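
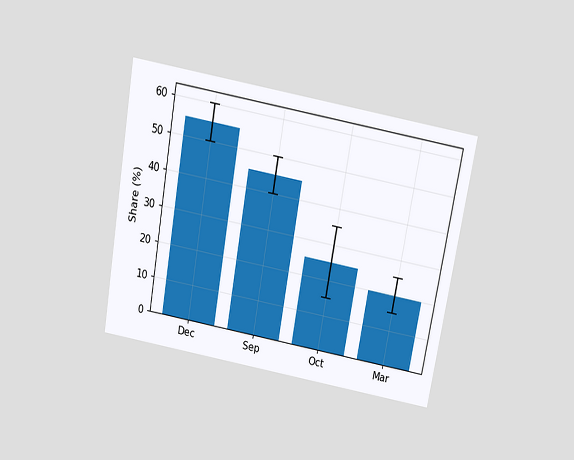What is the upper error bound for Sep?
The chart is tilted about 10° clockwise and viewed slightly from above. The Sep bar's upper whisker reaches 50%.

50%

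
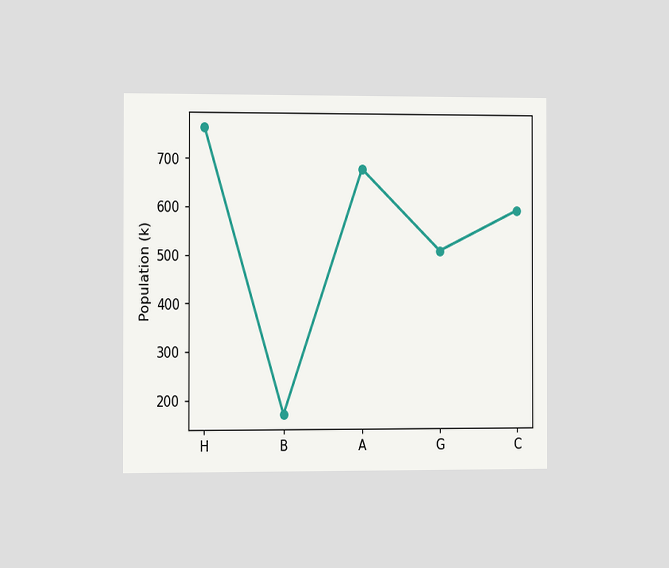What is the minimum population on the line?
170k

The chart is viewed at a slight angle. The lowest point is at B, and reading across to the y-axis gives 170k.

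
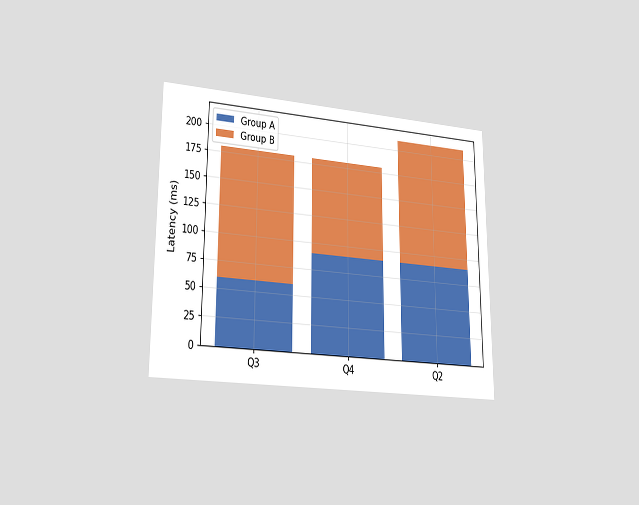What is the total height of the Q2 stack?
The chart is viewed at a slight angle. The Q2 stack's top reaches 210ms on the y-axis.

210ms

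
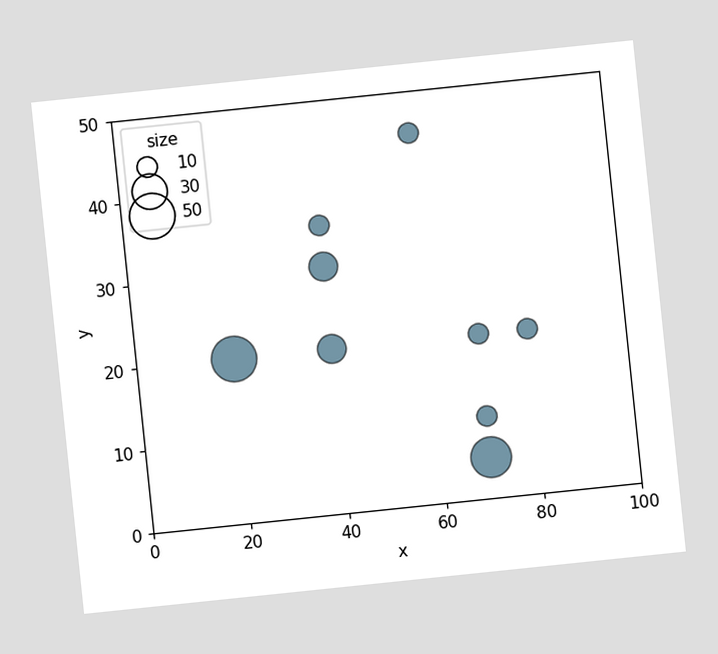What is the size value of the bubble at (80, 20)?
10

The chart is tilted about 6° counter-clockwise. Matching the bubble at (80, 20) against the size legend gives 10.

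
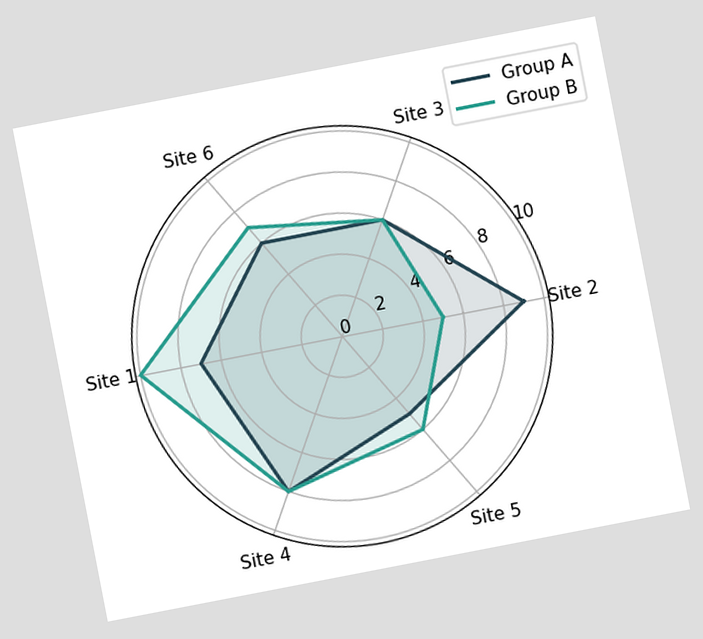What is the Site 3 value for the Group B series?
6

The chart is tilted about 11° counter-clockwise. On the Site 3 axis, Group B reaches 6.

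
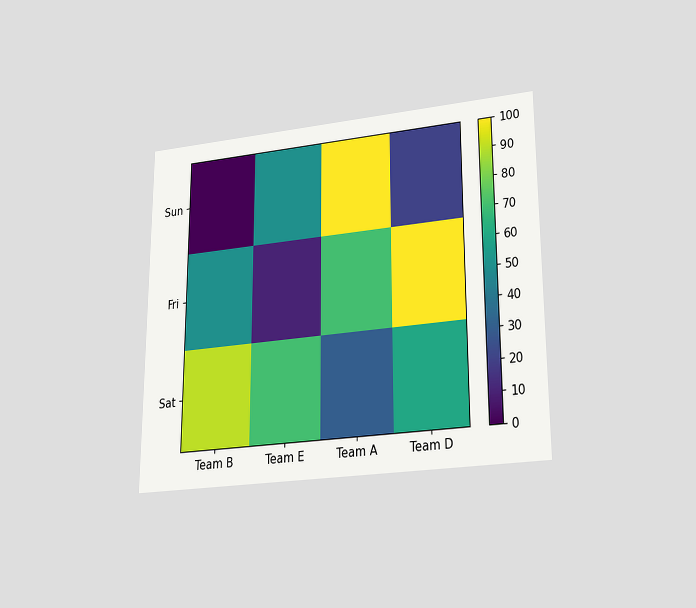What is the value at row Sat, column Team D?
The chart is viewed slightly from below. Matching cell (Sat, Team D) against the colorbar gives 60.

60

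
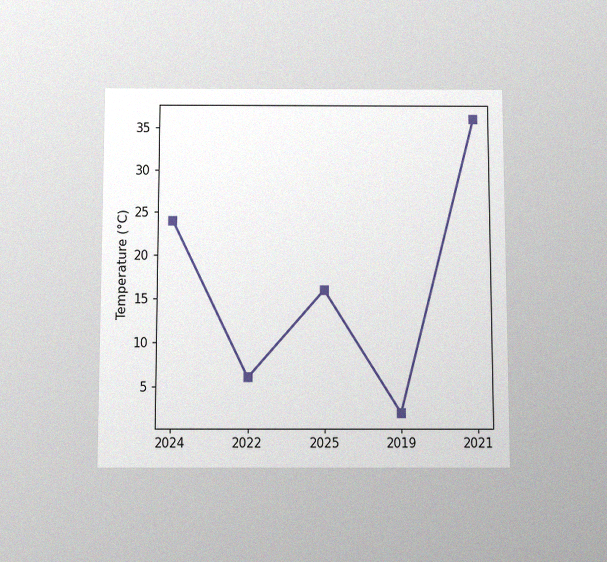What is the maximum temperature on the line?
The chart is viewed slightly from below, with some photo noise. The highest point is at 2021, and reading across to the y-axis gives 36°C.

36°C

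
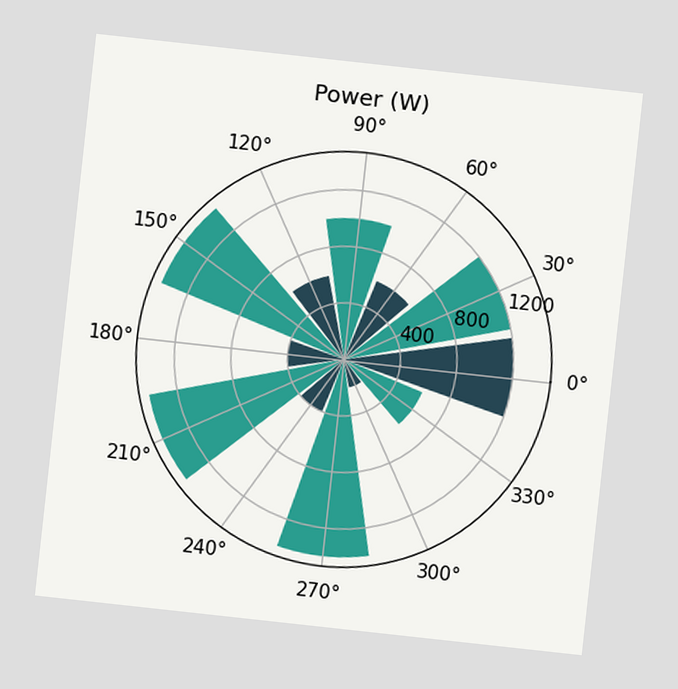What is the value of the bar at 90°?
The chart is tilted about 6° clockwise. The bar at 90° reaches 1000W on the radial axis.

1000W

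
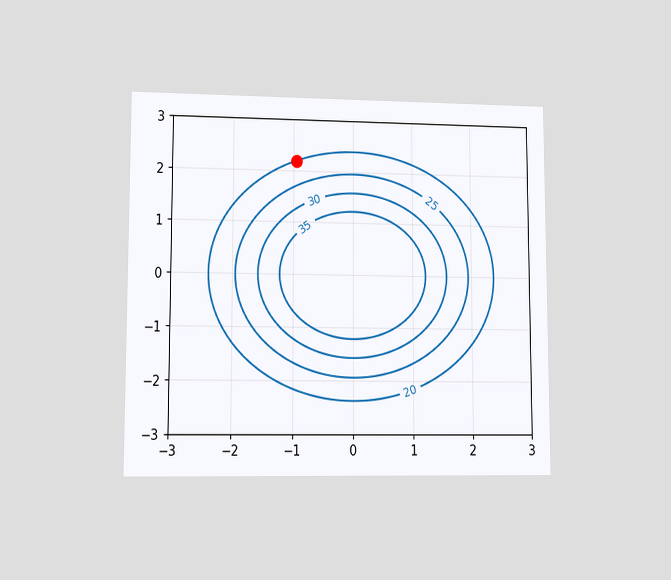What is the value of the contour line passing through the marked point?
20

The chart is viewed at a slight angle. The marked point sits on the contour labelled 20.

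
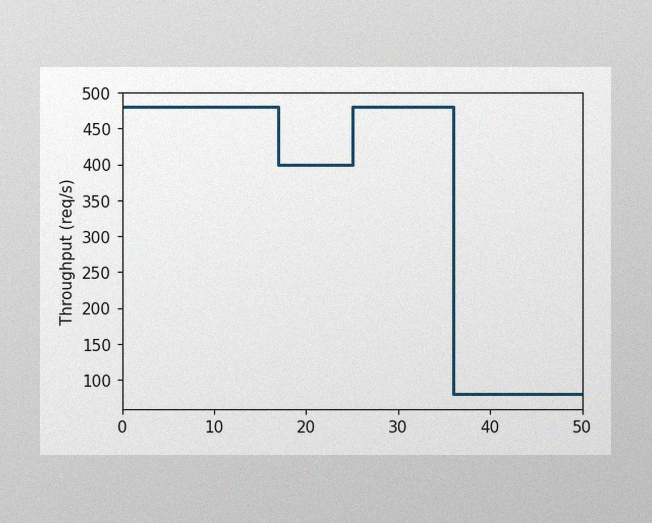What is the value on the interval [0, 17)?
480req/s

The image has some photo noise and uneven lighting. On [0, 17) the step sits at 480req/s.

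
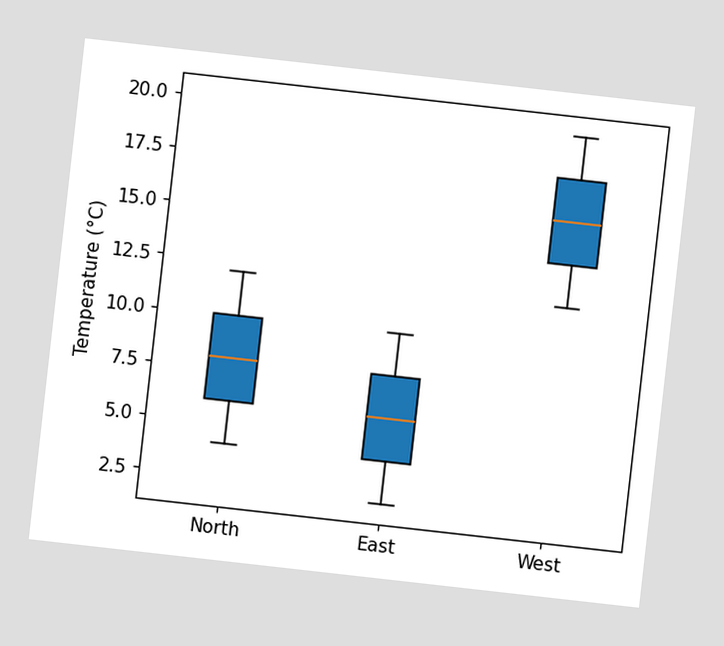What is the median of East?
6°C

The chart is tilted about 6° clockwise. The median line in the East box sits at 6°C.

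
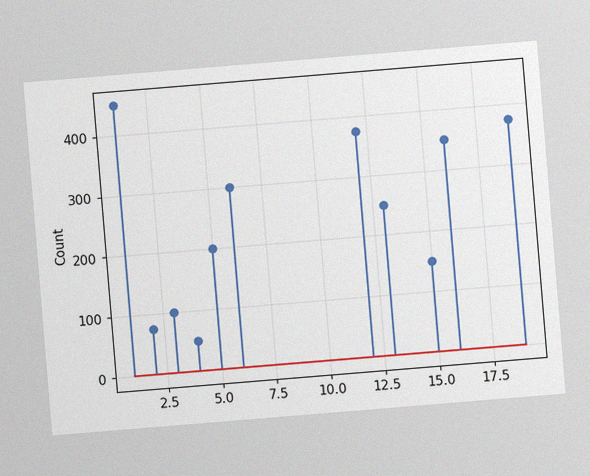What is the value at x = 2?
The chart is tilted about 5° counter-clockwise, with some photo noise. The stem at x=2 reaches 75.

75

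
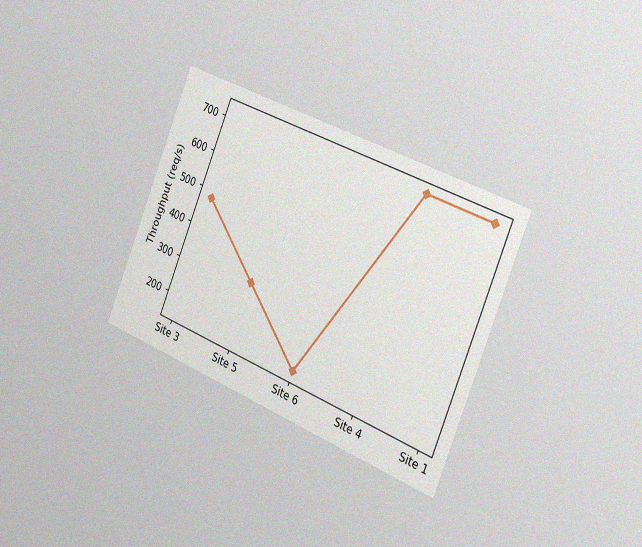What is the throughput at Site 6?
160req/s

The chart is tilted about 22° clockwise and viewed slightly from the right, with some photo noise. At Site 6, the line is at 160req/s.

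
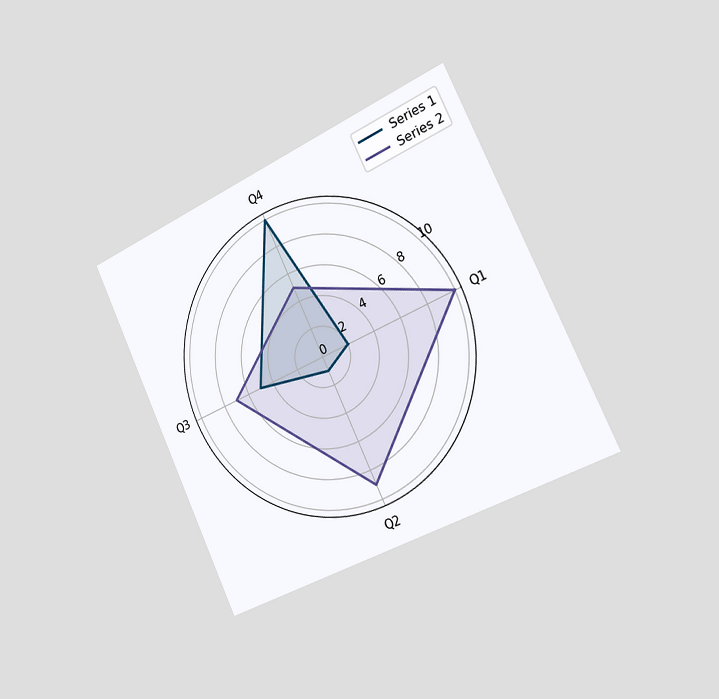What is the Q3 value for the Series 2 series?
The chart is tilted about 25° counter-clockwise and viewed slightly from the right. On the Q3 axis, Series 2 reaches 7.

7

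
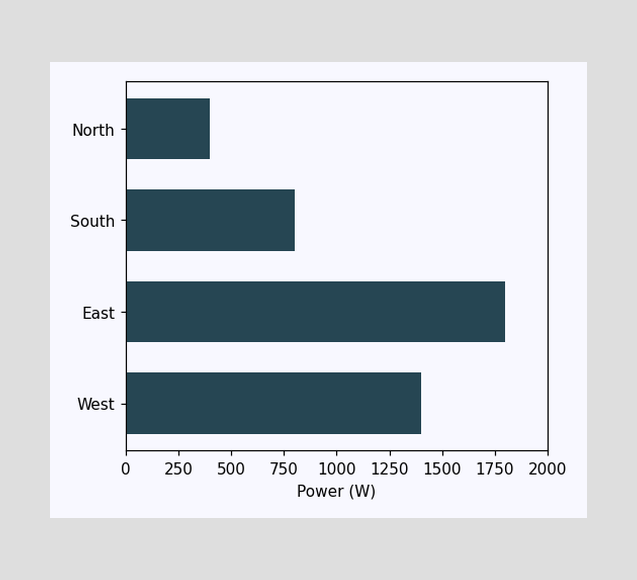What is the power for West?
Reading along the chart's x-axis, the West bar reaches 1400W.

1400W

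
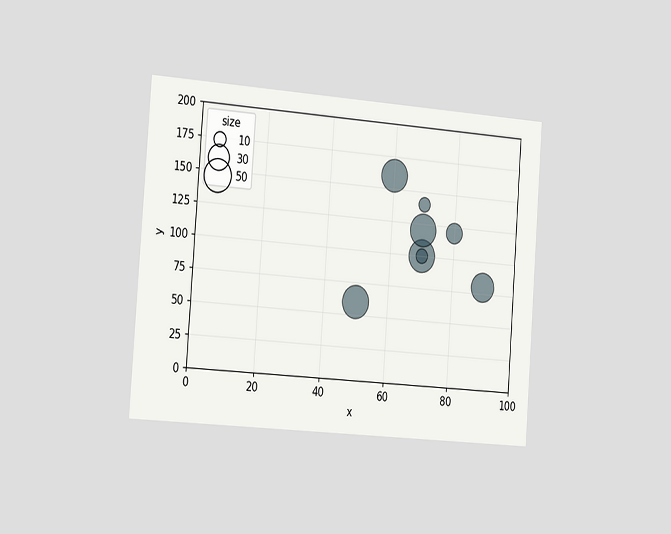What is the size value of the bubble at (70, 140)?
The chart is tilted about 4° clockwise and viewed slightly from the left. Matching the bubble at (70, 140) against the size legend gives 10.

10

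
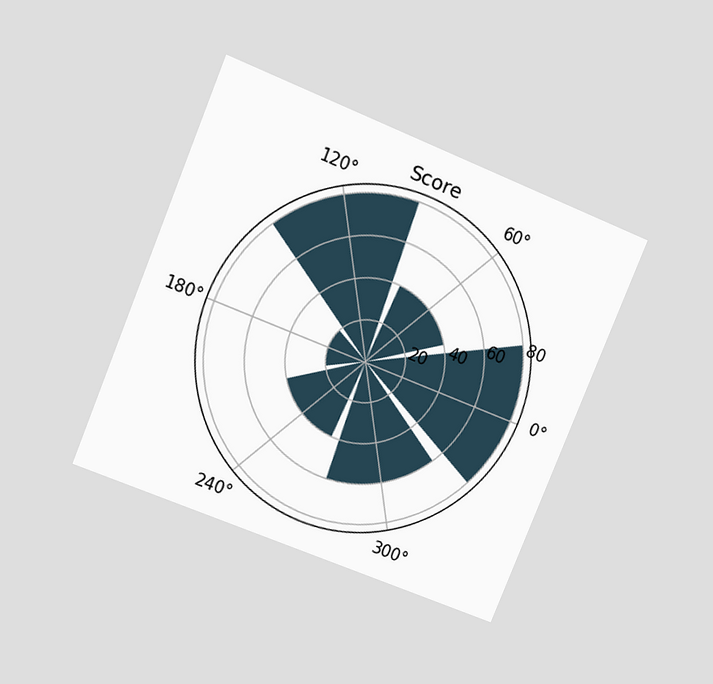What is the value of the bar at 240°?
40

The chart is tilted about 22° clockwise and viewed at a slight angle. The bar at 240° reaches 40 on the radial axis.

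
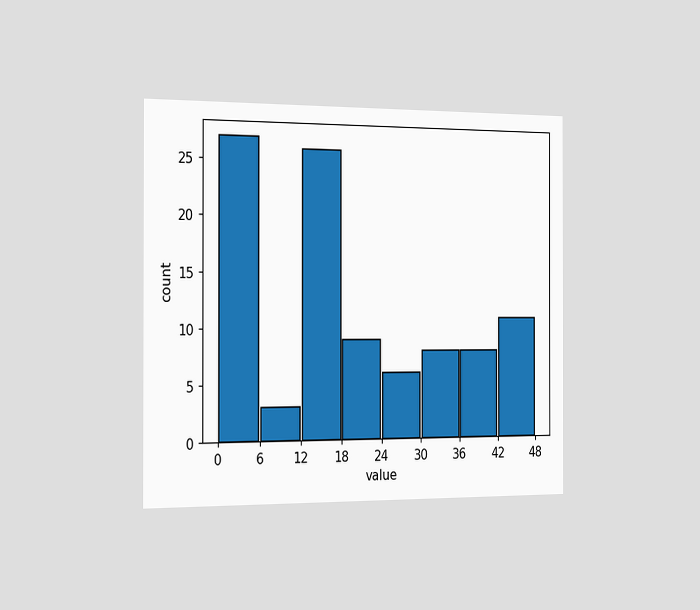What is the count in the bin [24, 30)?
6

The chart is viewed slightly from the left. The [24, 30) bin has height 6.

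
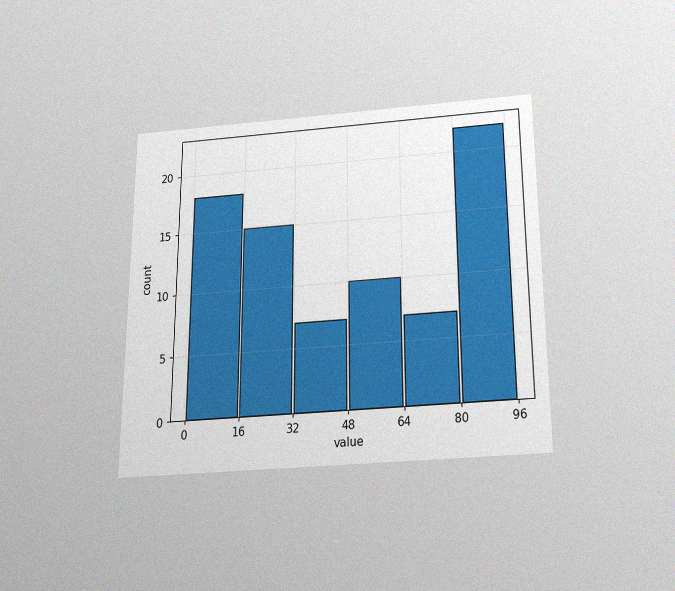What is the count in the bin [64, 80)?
7

The chart is viewed slightly from below, with some photo noise. The [64, 80) bin has height 7.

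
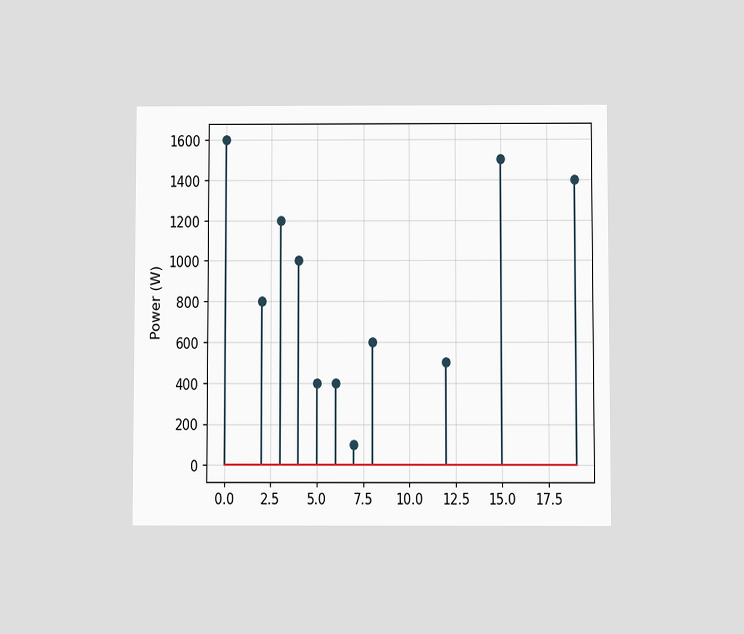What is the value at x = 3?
The chart is viewed slightly from below. The stem at x=3 reaches 1200W.

1200W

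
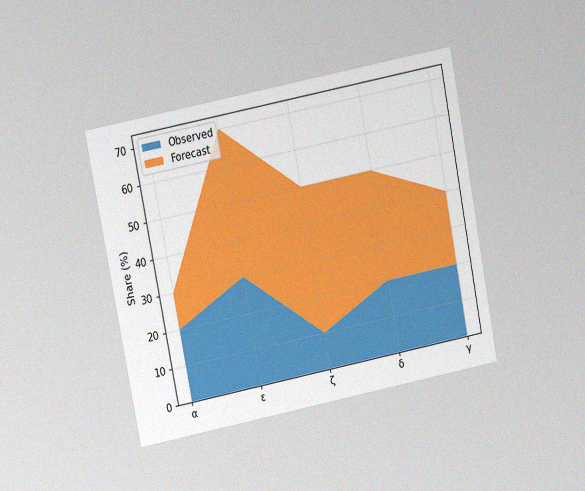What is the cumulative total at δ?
The chart is tilted about 11° counter-clockwise and viewed at a slight angle, with some photo noise. The stacked total at δ reaches 50%.

50%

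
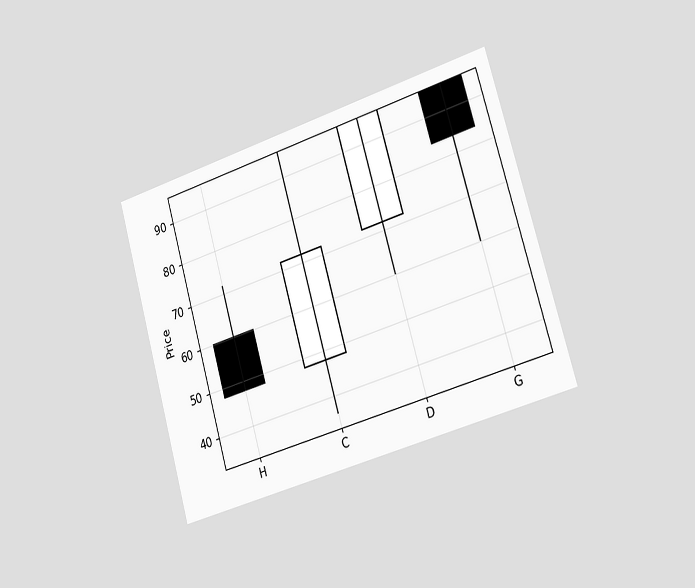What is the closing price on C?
The chart is tilted about 16° counter-clockwise and viewed slightly from the right. The C candle closes at 72.

72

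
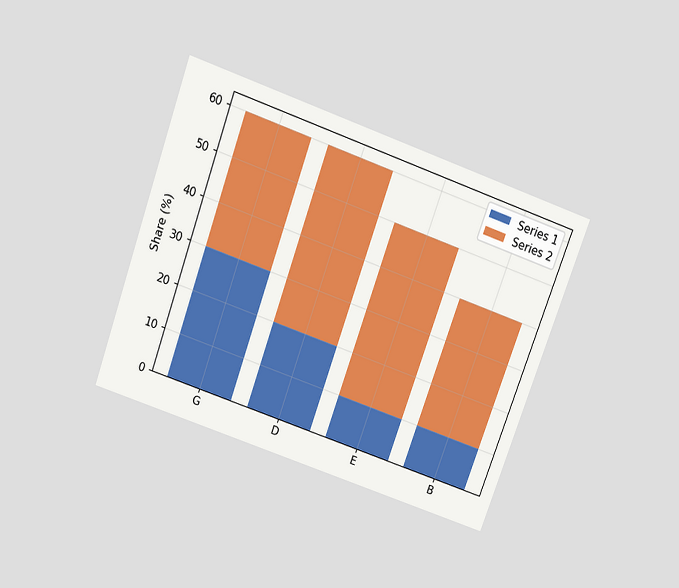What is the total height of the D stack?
The chart is tilted about 20° clockwise and viewed slightly from above. The D stack's top reaches 60% on the y-axis.

60%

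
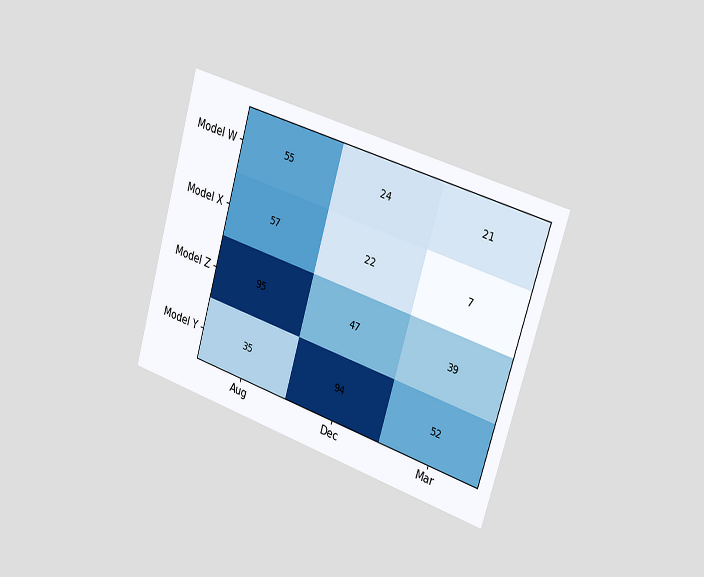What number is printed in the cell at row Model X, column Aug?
57

The chart is tilted about 17° clockwise and viewed slightly from the right. The (Model X, Aug) cell reads 57.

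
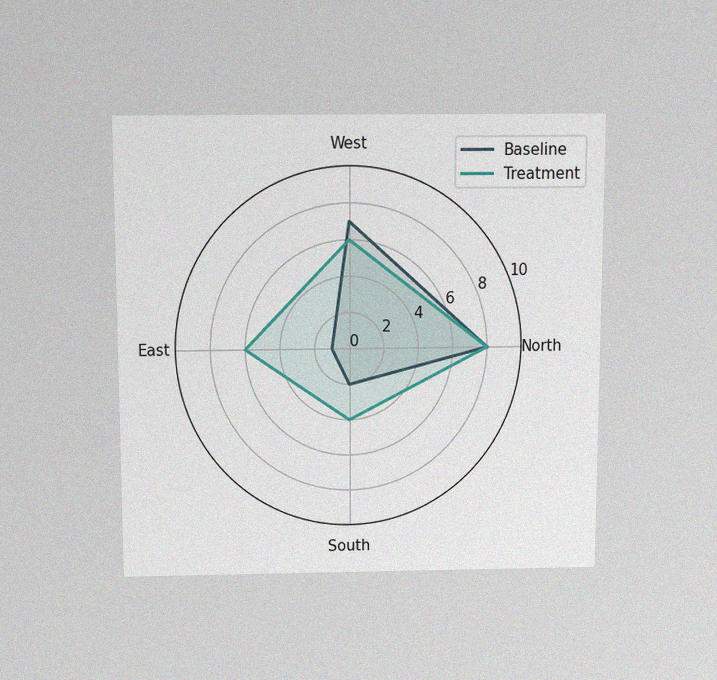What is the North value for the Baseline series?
The chart is viewed slightly from above, with some photo noise. On the North axis, Baseline reaches 8.

8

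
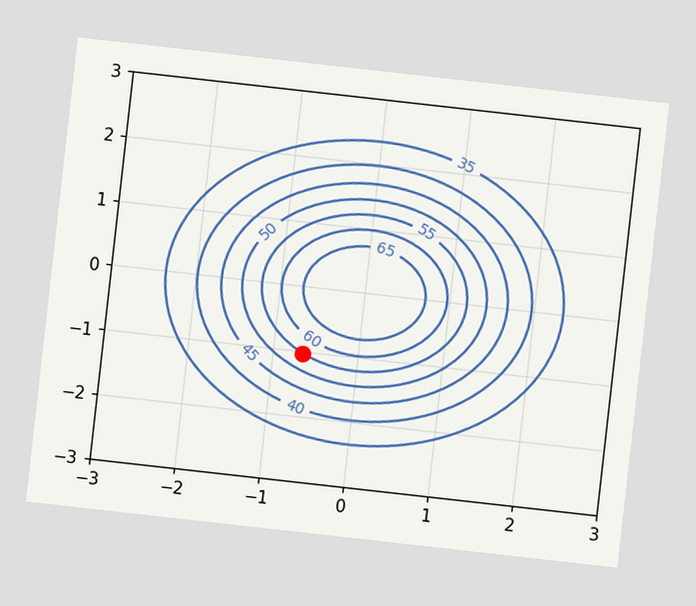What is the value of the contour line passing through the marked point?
The chart is tilted about 6° clockwise. The marked point sits on the contour labelled 55.

55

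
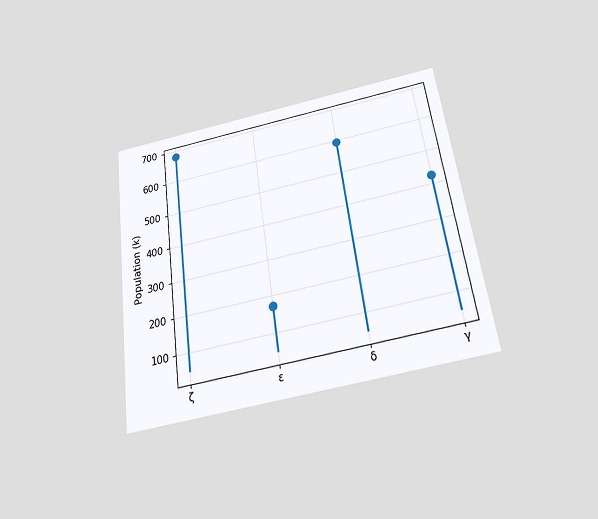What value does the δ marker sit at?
The chart is tilted about 8° counter-clockwise and viewed slightly from below. The δ marker sits at 595k.

595k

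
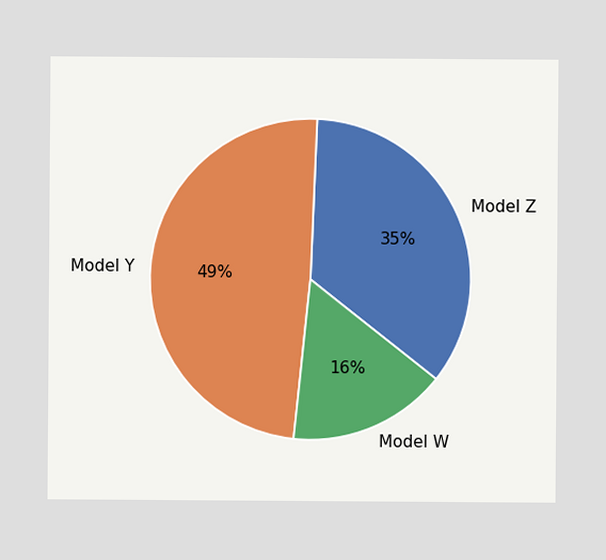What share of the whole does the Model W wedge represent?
The Model W slice takes up 16% of the pie.

16%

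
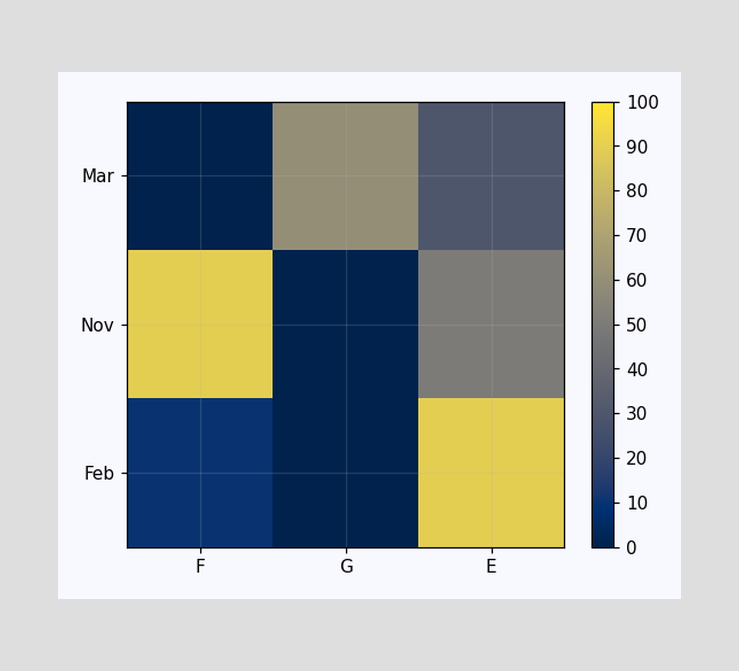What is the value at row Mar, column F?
0

Matching cell (Mar, F) against the colorbar gives 0.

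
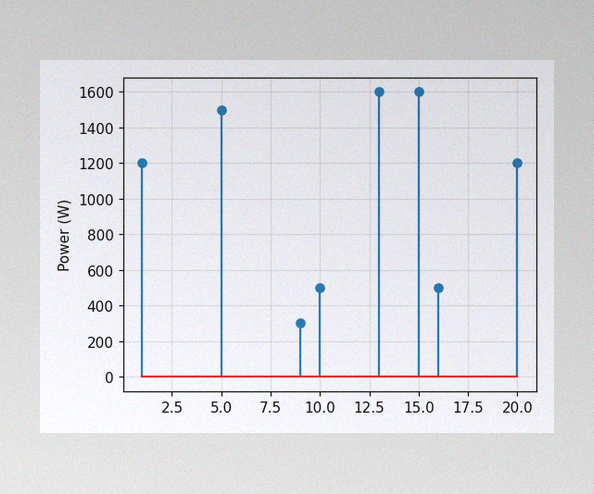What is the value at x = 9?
300W

The image has some photo noise and uneven lighting. The stem at x=9 reaches 300W.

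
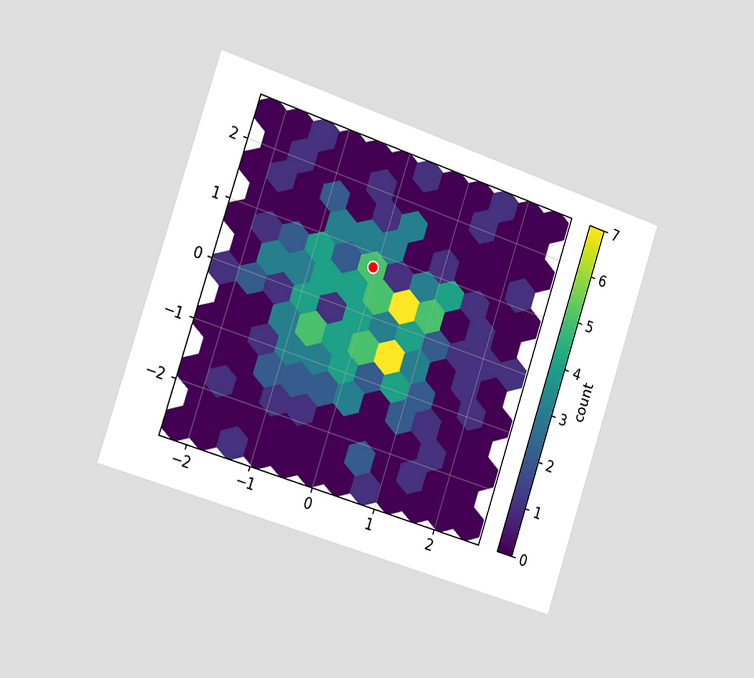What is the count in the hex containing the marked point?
5

The chart is tilted about 18° clockwise and viewed slightly from the left. The marked hex reads 5 on the colorbar.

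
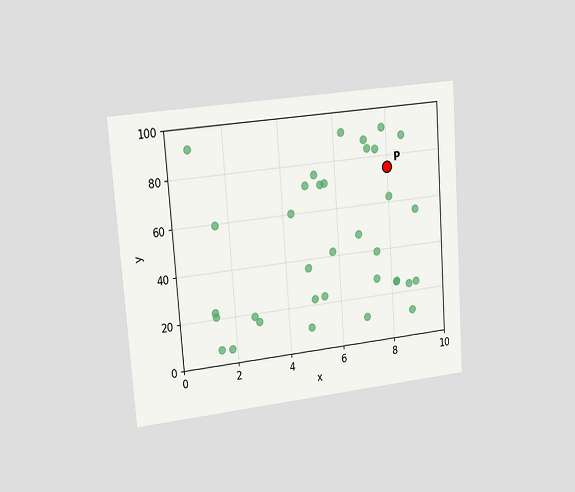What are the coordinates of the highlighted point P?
(8, 75)

The chart is tilted about 4° counter-clockwise and viewed slightly from the left. Following the gridlines from P to each axis, P sits at (8, 75).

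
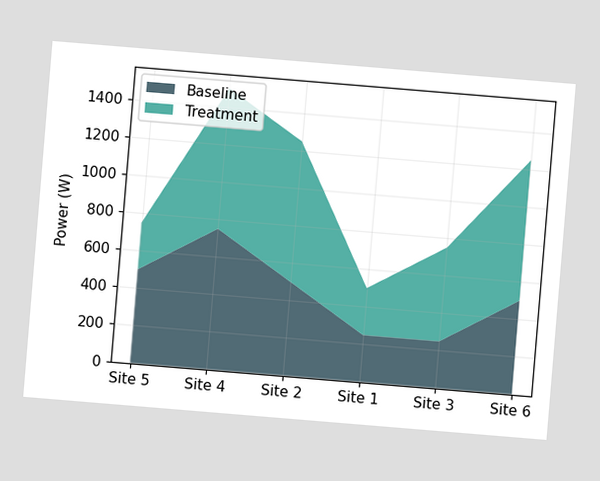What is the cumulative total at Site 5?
The chart is tilted about 5° clockwise. The stacked total at Site 5 reaches 750W.

750W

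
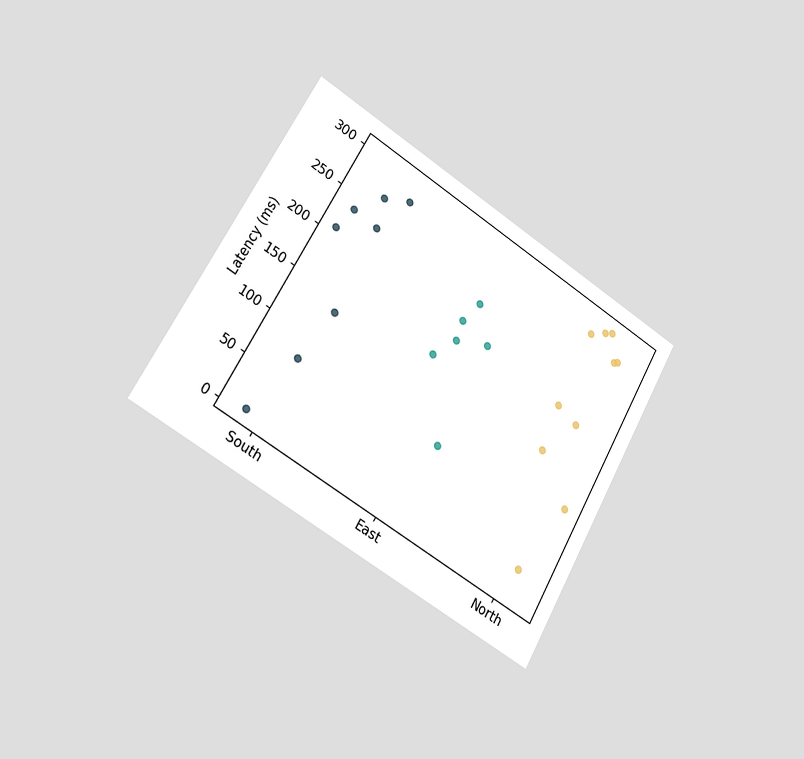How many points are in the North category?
The chart is tilted about 30° clockwise and viewed slightly from the left. Counting the markers in the North column gives 10.

10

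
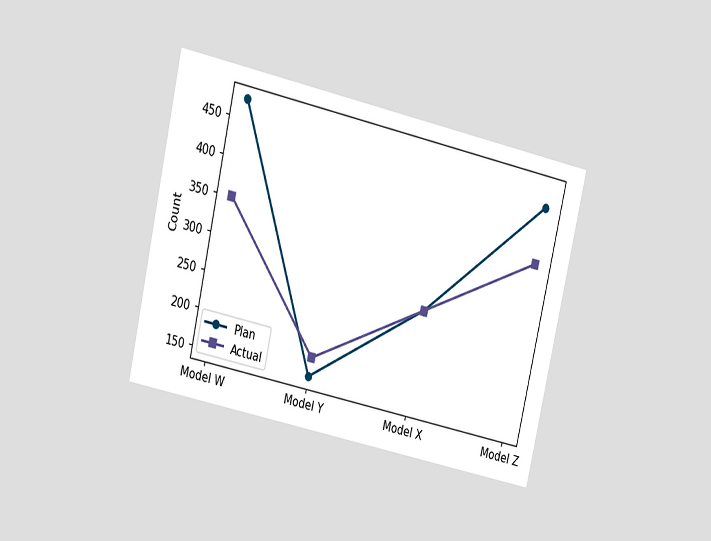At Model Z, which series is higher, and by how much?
The chart is tilted about 13° clockwise and viewed at a slight angle. At Model Z, Plan sits above the other line by 75.

Plan, by 75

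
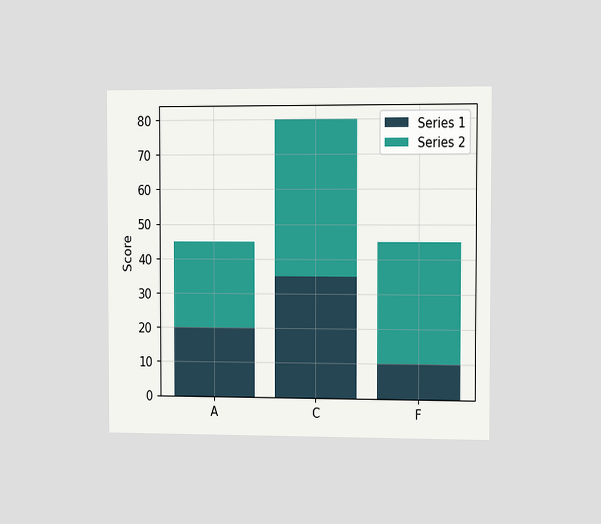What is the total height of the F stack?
The chart is viewed slightly from the right. The F stack's top reaches 45 on the y-axis.

45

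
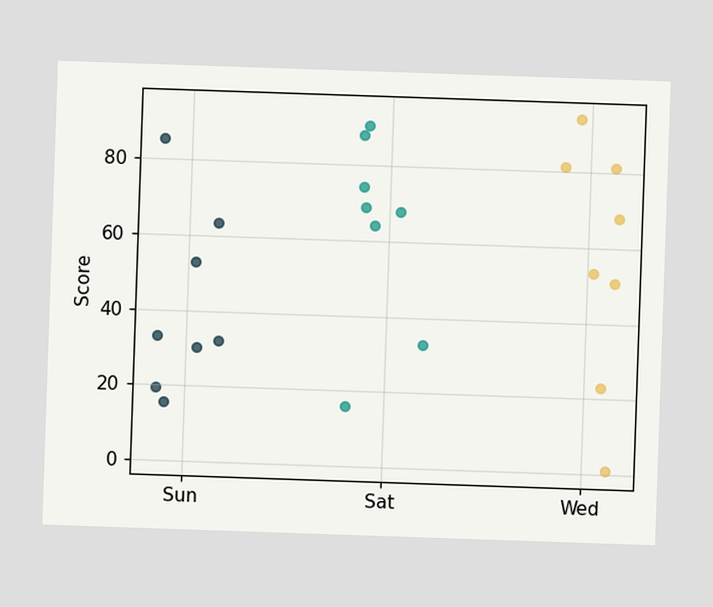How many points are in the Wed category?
Counting the markers in the Wed column gives 8.

8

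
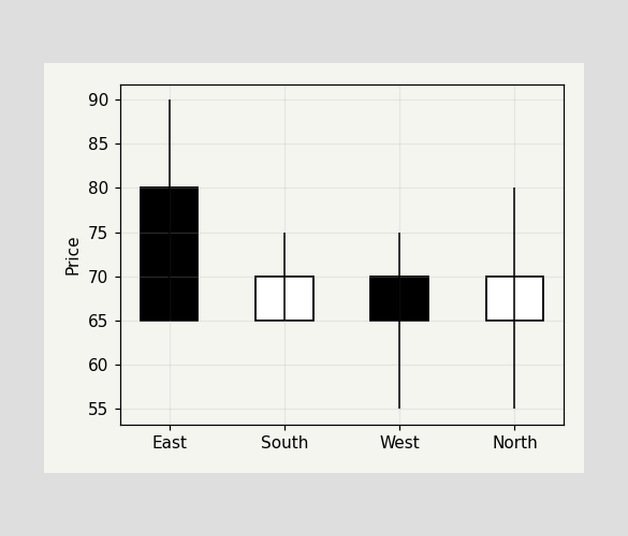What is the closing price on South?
The South candle closes at 70.

70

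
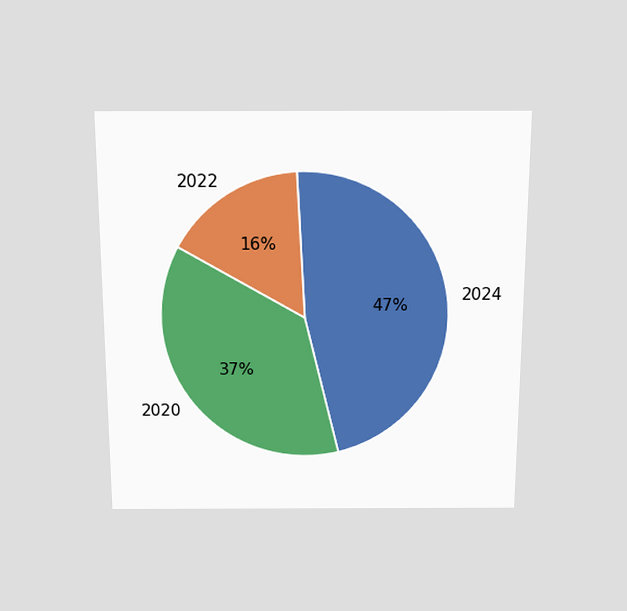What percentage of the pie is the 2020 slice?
The chart is viewed slightly from above. The 2020 slice takes up 37% of the pie.

37%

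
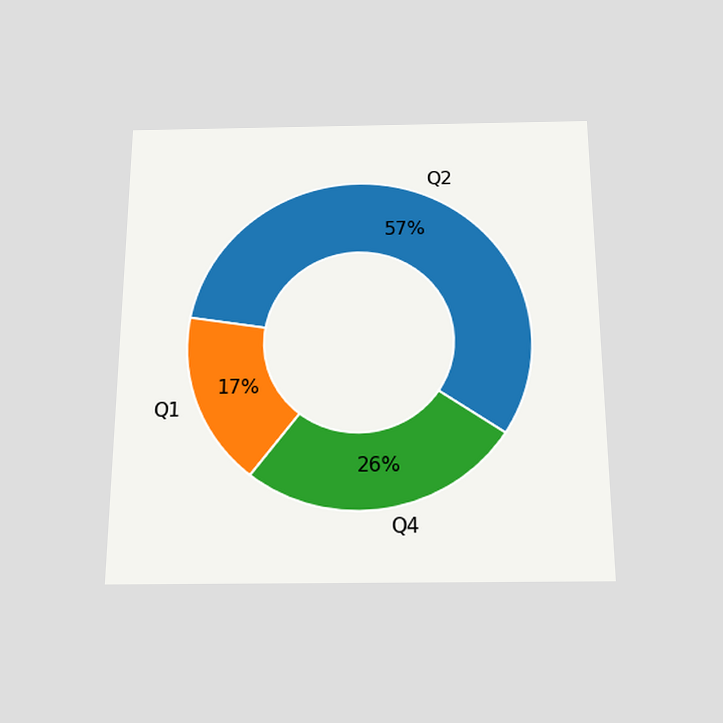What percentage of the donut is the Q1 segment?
17%

The chart is viewed slightly from below. The Q1 segment takes up 17% of the ring.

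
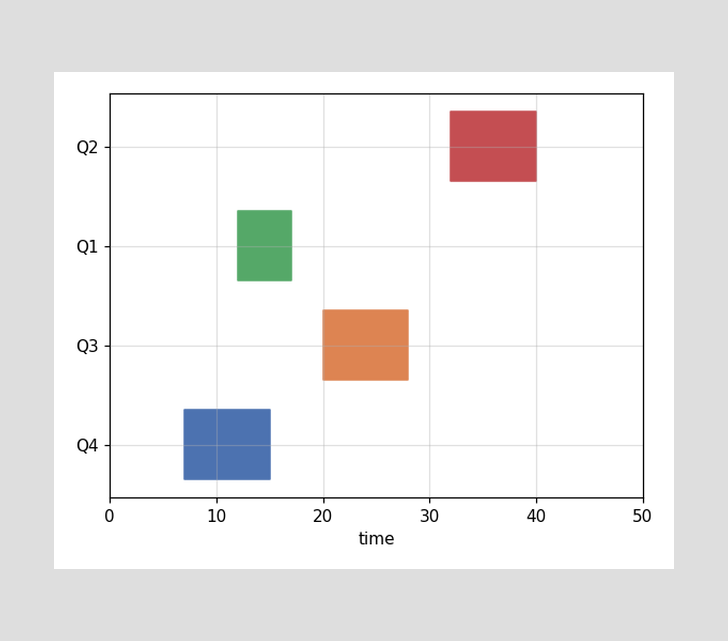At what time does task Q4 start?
7

The Q4 bar begins at t=7.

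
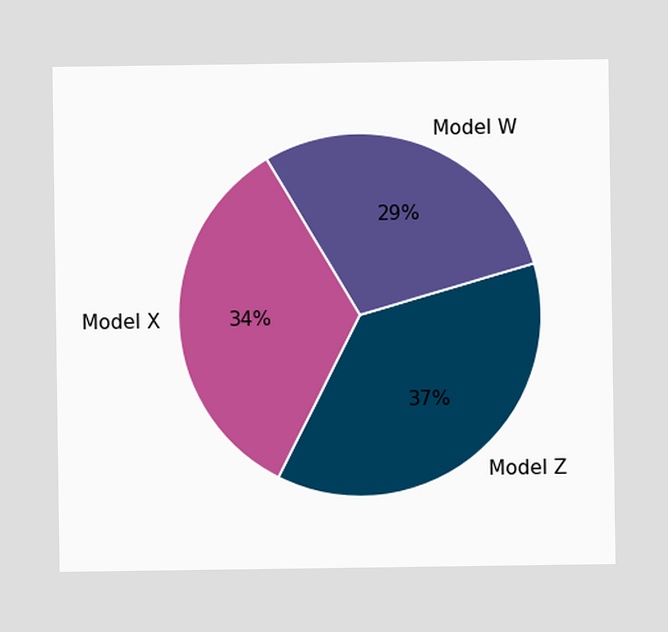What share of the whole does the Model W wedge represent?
29%

The Model W slice takes up 29% of the pie.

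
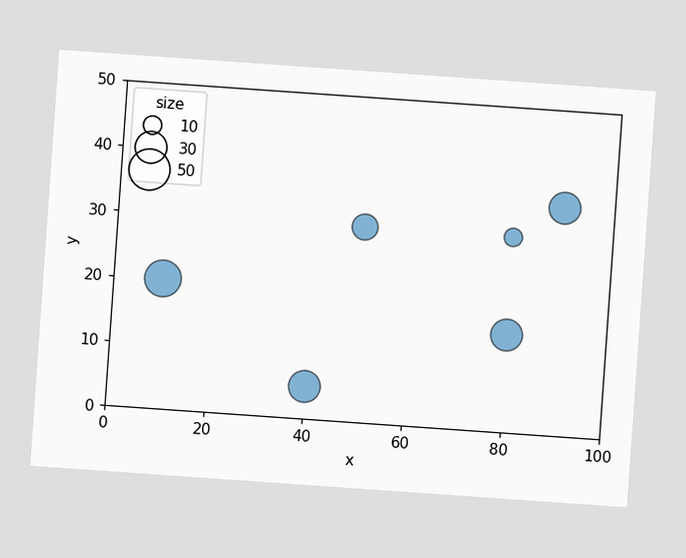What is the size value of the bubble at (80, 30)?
10

The chart is tilted about 4° clockwise. Matching the bubble at (80, 30) against the size legend gives 10.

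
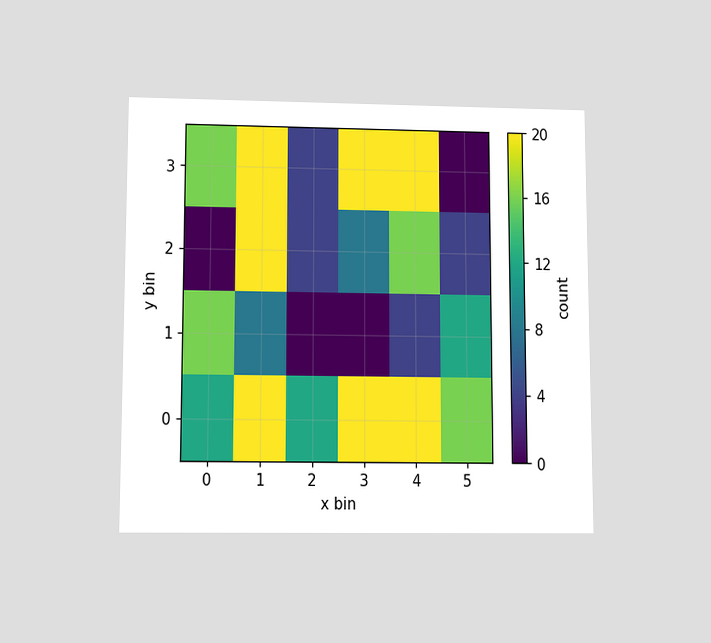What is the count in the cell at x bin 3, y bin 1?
0

The chart is viewed slightly from below. Matching the cell (3, 1) against the colorbar gives 0.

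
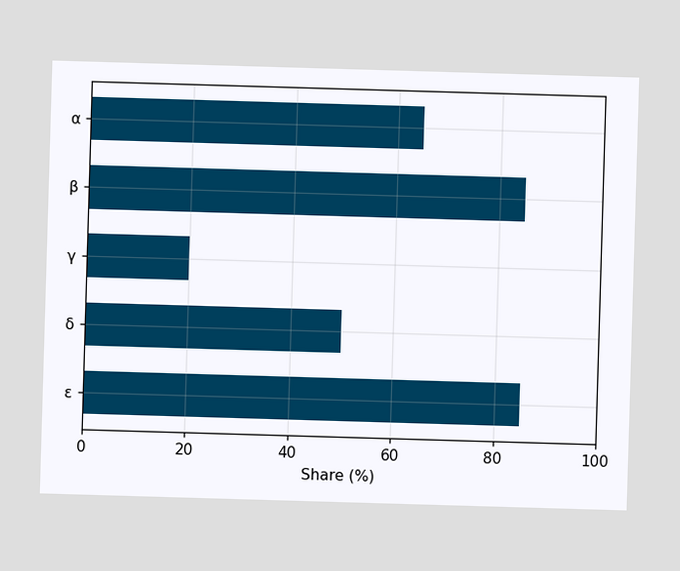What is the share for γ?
Reading along the chart's x-axis, the γ bar reaches 20%.

20%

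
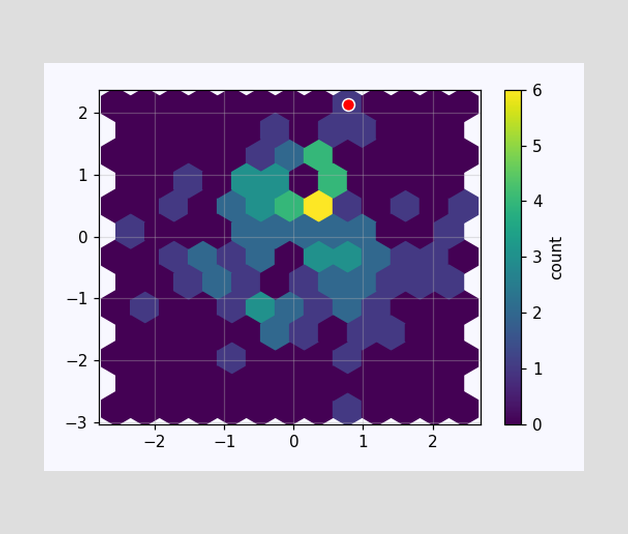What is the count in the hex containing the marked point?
The marked hex reads 1 on the colorbar.

1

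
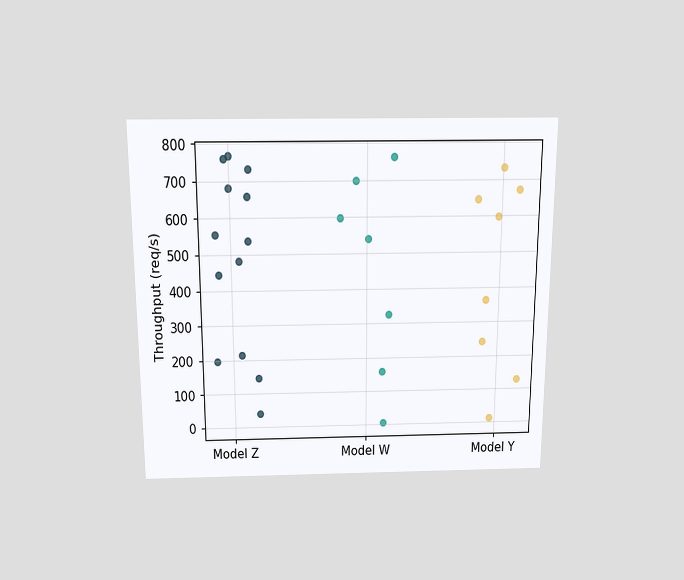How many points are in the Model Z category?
The chart is viewed slightly from above. Counting the markers in the Model Z column gives 13.

13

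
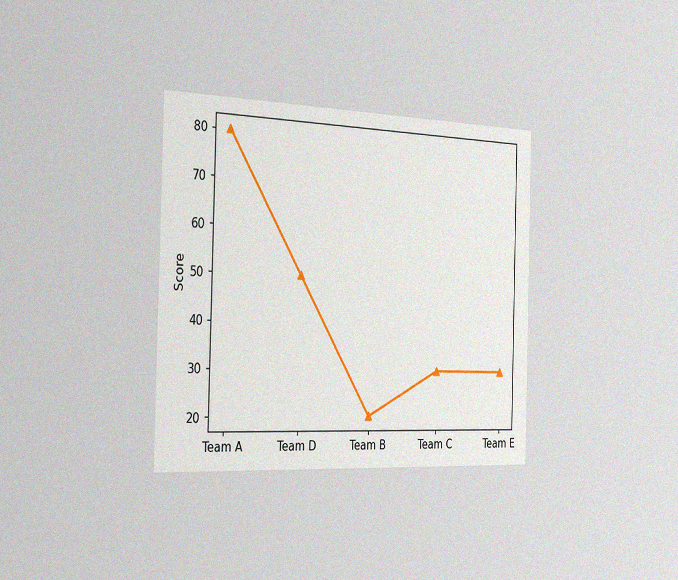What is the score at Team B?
20

The chart is viewed slightly from the left, with some photo noise. At Team B, the line is at 20.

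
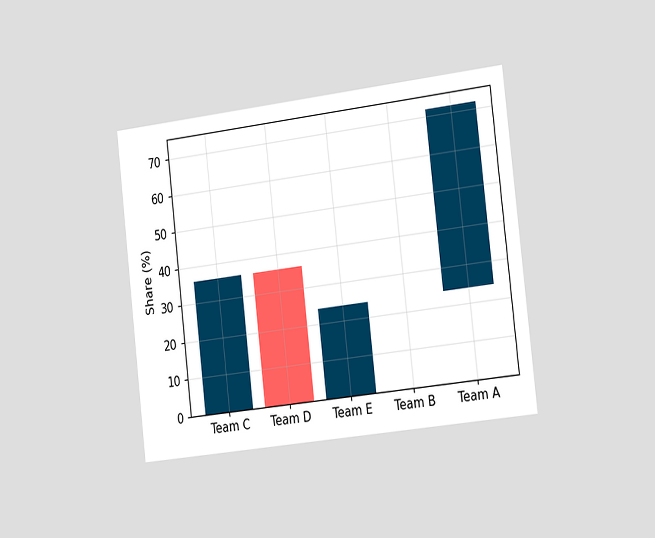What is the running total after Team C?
The chart is tilted about 7° counter-clockwise and viewed slightly from the right. After Team C the running total reaches 36%.

36%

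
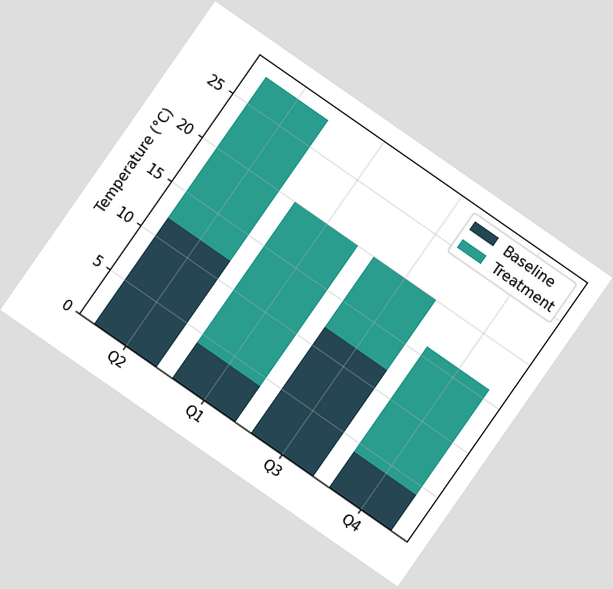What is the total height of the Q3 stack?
The chart is tilted about 35° clockwise. The Q3 stack's top reaches 20°C on the y-axis.

20°C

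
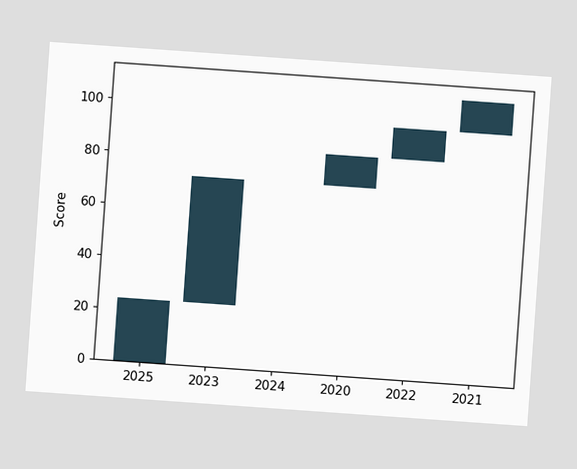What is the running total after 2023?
72

The chart is tilted about 4° clockwise. After 2023 the running total reaches 72.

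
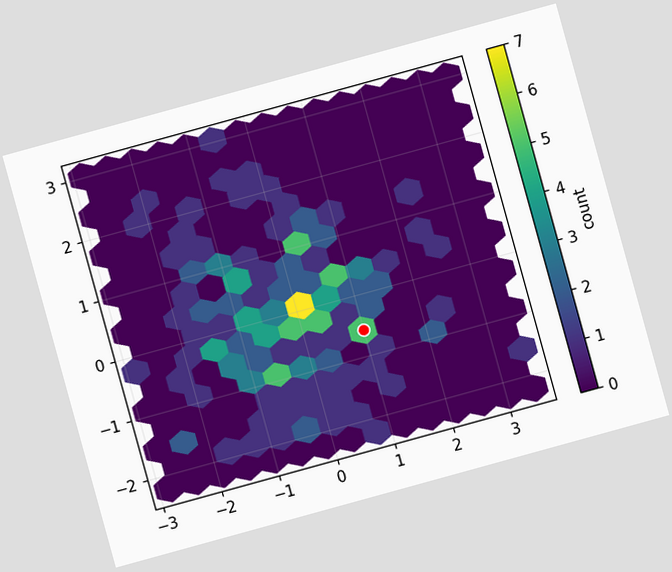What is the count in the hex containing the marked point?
The chart is tilted about 15° counter-clockwise. The marked hex reads 5 on the colorbar.

5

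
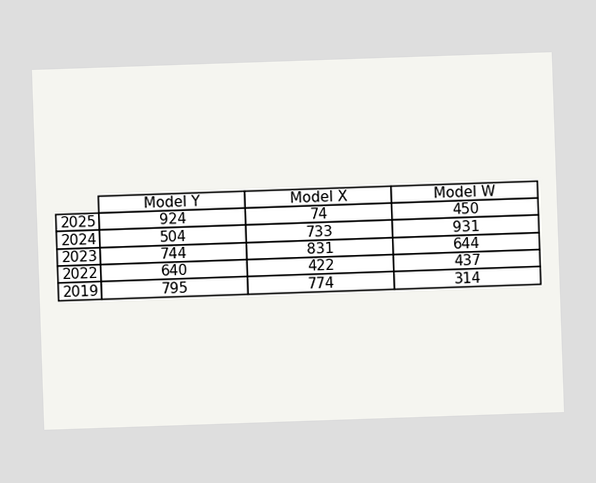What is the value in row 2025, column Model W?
The (2025, Model W) cell reads 450.

450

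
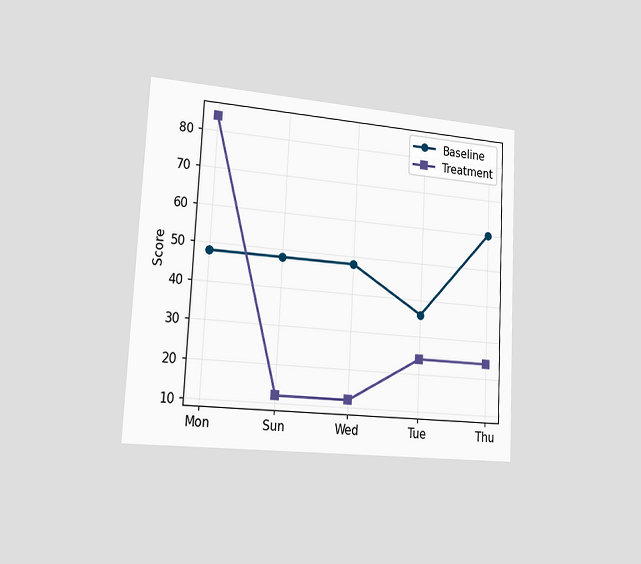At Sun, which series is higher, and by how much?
Baseline, by 36

The chart is tilted about 3° clockwise and viewed slightly from the left. At Sun, Baseline sits above the other line by 36.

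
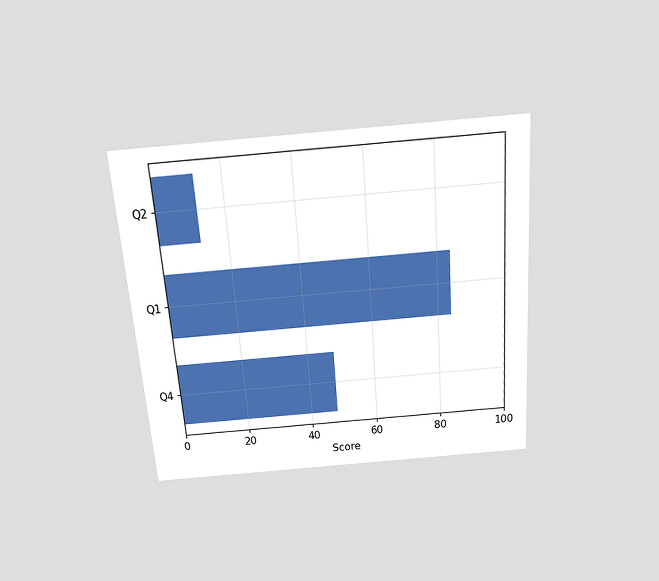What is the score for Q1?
84

The chart is tilted about 4° counter-clockwise and viewed slightly from above. Reading along the chart's x-axis, the Q1 bar reaches 84.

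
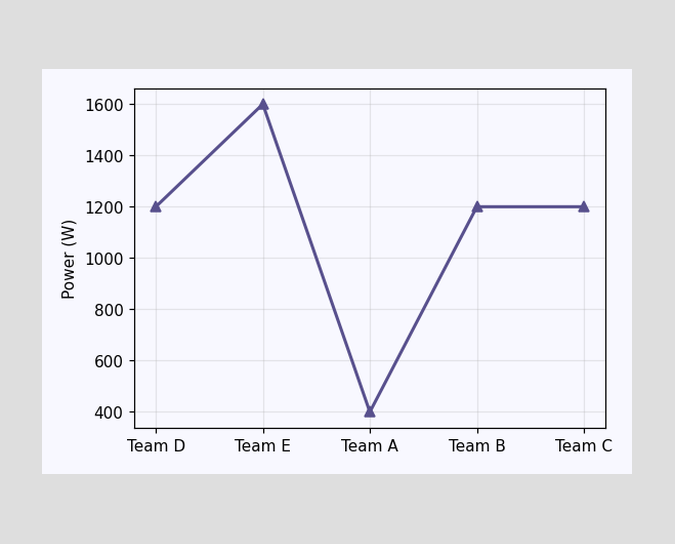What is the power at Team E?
1600W

At Team E, the line is at 1600W.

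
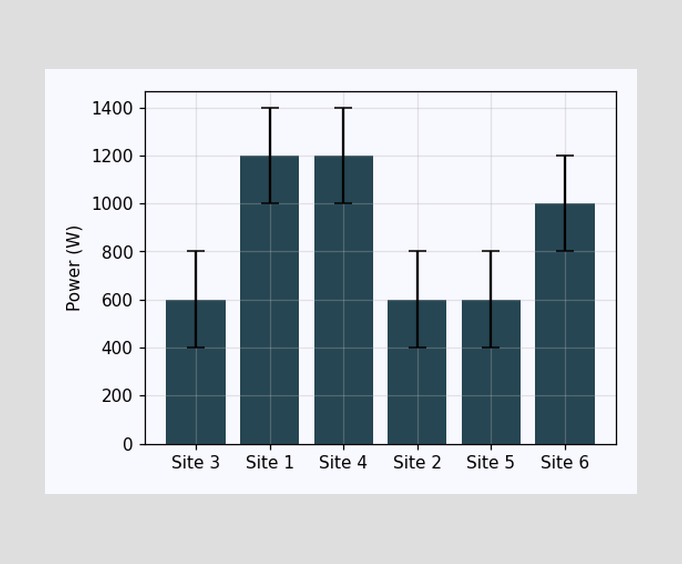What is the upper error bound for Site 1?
1400W

The Site 1 bar's upper whisker reaches 1400W.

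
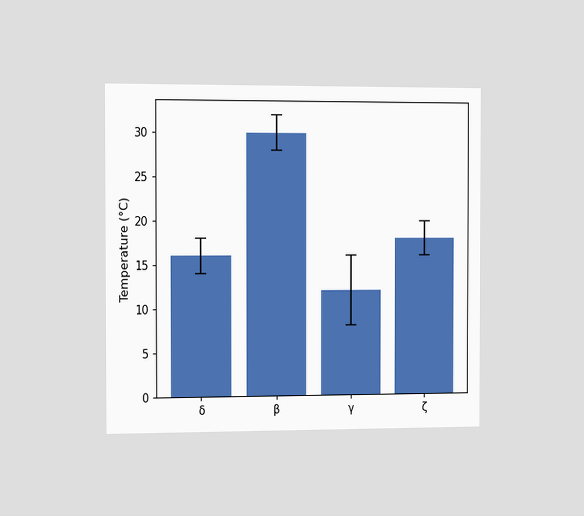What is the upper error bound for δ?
18°C

The chart is viewed slightly from the left. The δ bar's upper whisker reaches 18°C.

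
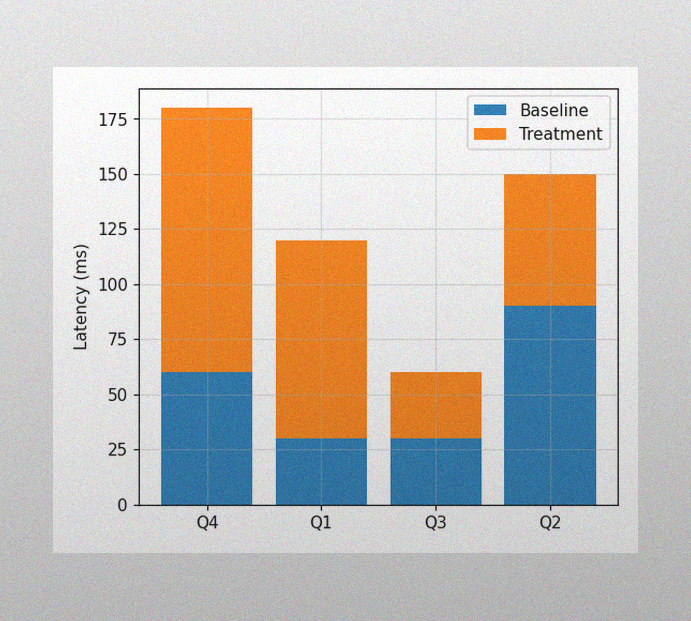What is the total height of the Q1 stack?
120ms

The image has some photo noise and uneven lighting. The Q1 stack's top reaches 120ms on the y-axis.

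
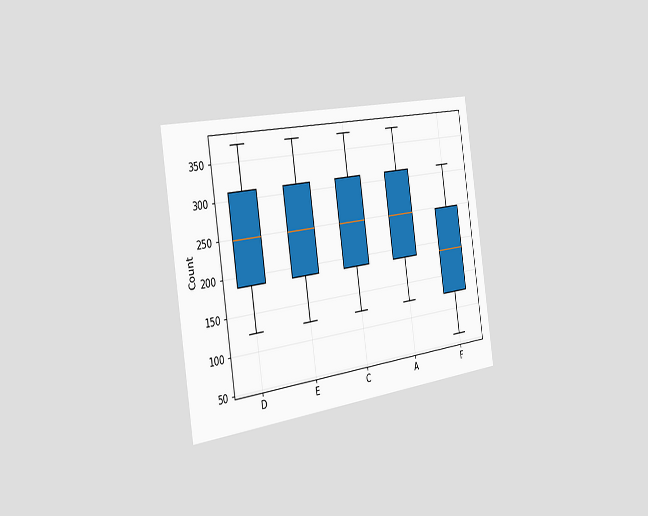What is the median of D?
248

The chart is tilted about 9° counter-clockwise and viewed slightly from the left. The median line in the D box sits at 248.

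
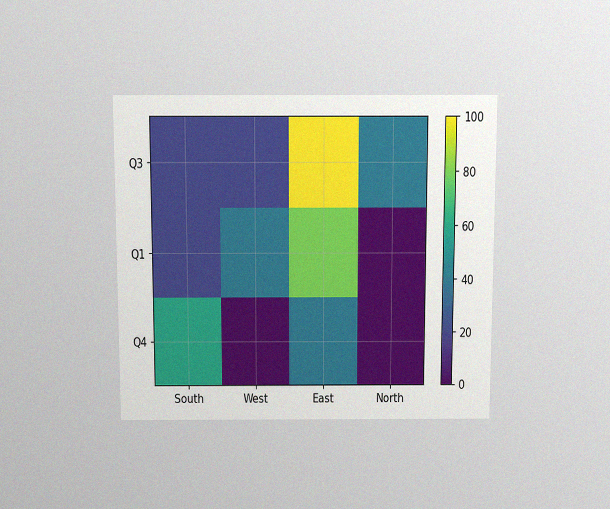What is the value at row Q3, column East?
The chart is viewed slightly from above, with some photo noise. Matching cell (Q3, East) against the colorbar gives 100.

100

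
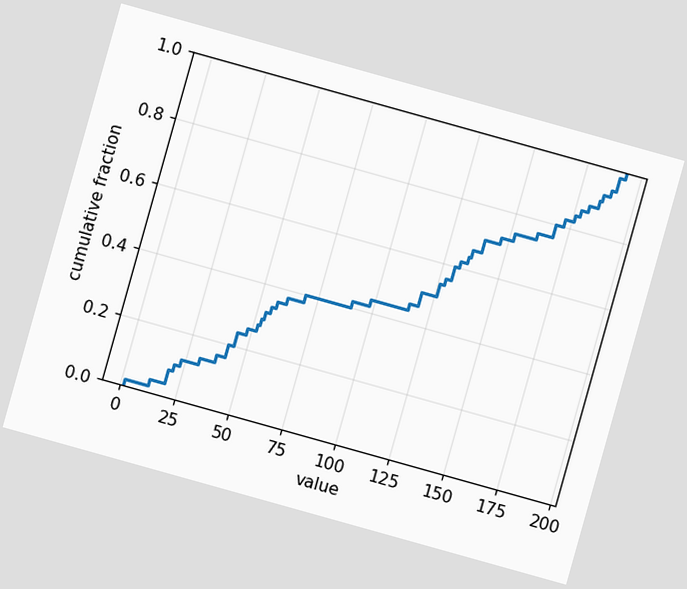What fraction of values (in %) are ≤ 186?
92%

The chart is tilted about 16° clockwise. At x=186 the ECDF step is at 92%.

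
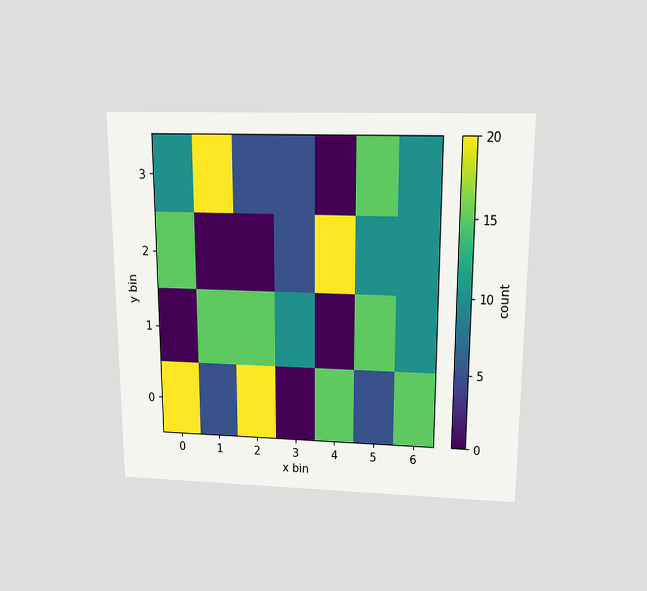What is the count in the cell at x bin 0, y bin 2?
15

The chart is viewed slightly from above. Matching the cell (0, 2) against the colorbar gives 15.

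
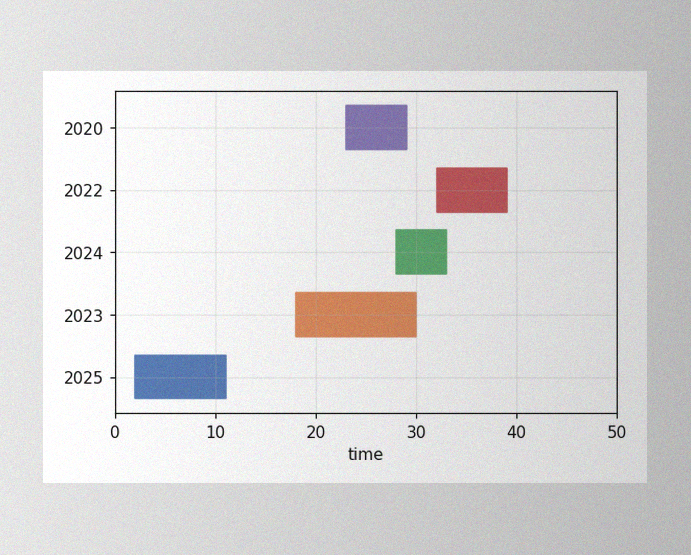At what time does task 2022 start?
32

The image has some photo noise and uneven lighting. The 2022 bar begins at t=32.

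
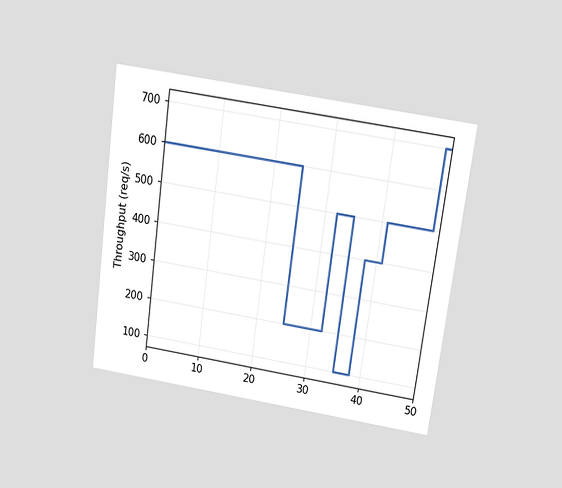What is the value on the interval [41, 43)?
The chart is tilted about 8° clockwise and viewed slightly from above. On [41, 43) the step sits at 500req/s.

500req/s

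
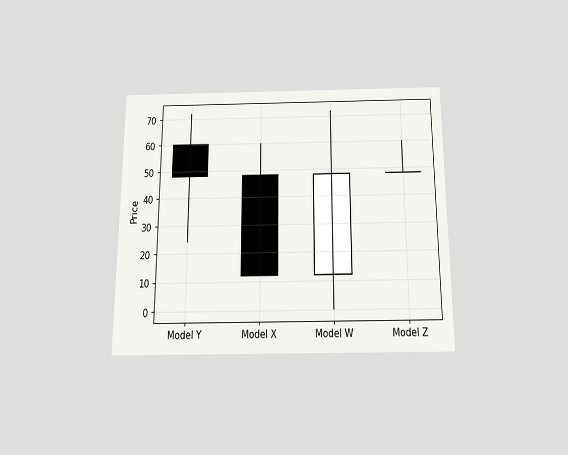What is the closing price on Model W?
The chart is viewed slightly from below. The Model W candle closes at 48.

48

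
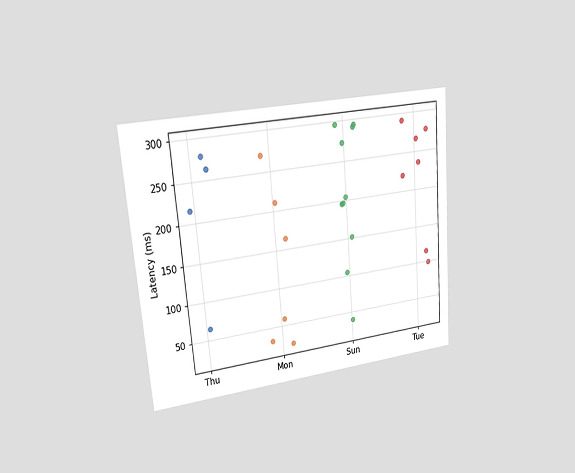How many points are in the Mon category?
The chart is tilted about 5° counter-clockwise and viewed slightly from the left. Counting the markers in the Mon column gives 6.

6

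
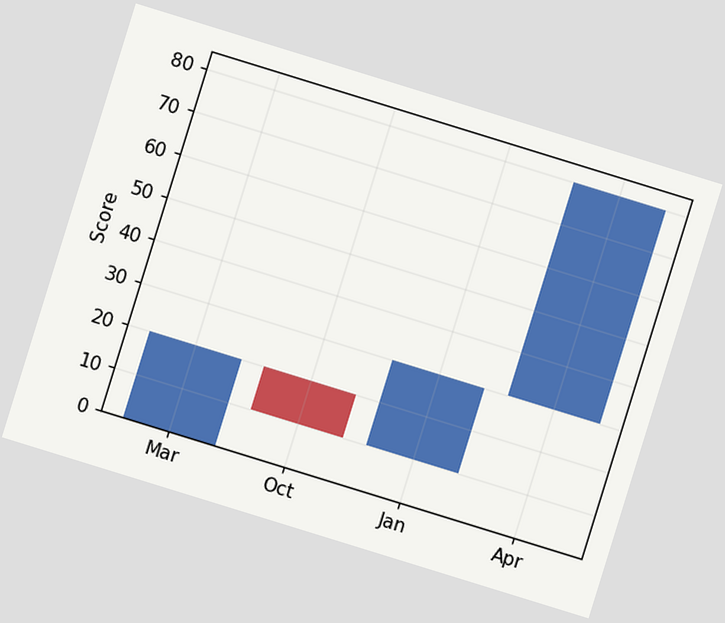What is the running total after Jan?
The chart is tilted about 17° clockwise. After Jan the running total reaches 30.

30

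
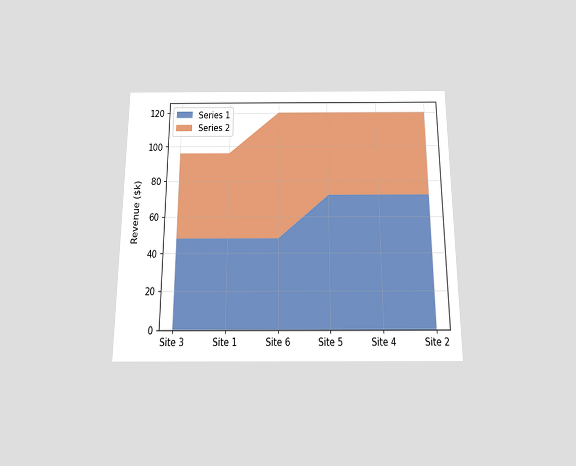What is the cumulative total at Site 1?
The chart is viewed slightly from below. The stacked total at Site 1 reaches $96k.

$96k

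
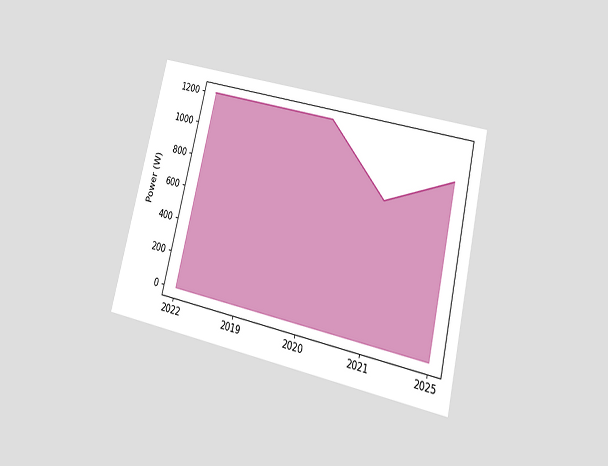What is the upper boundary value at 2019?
1200W

The chart is tilted about 13° clockwise and viewed at a slight angle. At 2019 the upper boundary is at 1200W.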